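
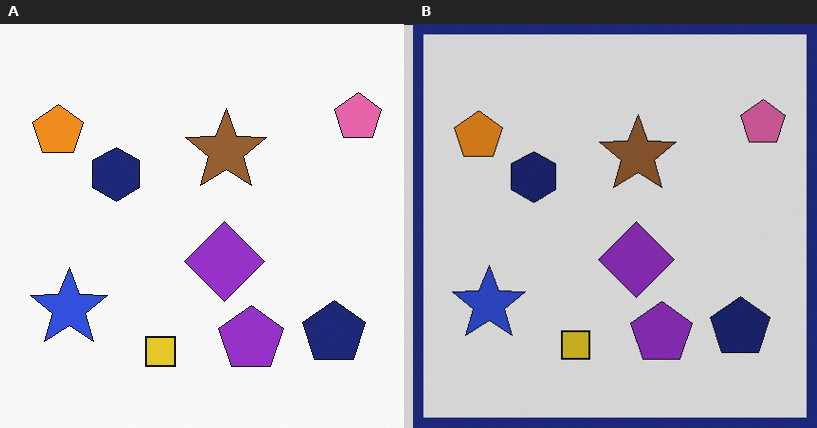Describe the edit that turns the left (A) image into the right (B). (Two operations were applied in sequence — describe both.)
It was darkened a little, then framed with a navy border.

Every pixel — background and shapes alike — is uniformly darkened. A solid navy frame runs around the edge of the right (B) image, with the content slightly shrunk inside it.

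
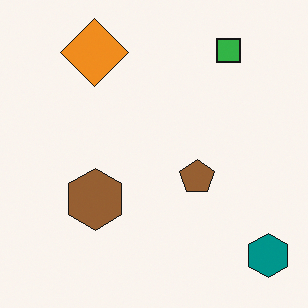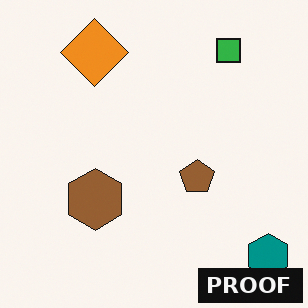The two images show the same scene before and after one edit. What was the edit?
It was watermarked with the text "PROOF" in the lower-right corner.

A dark label reading "PROOF" appears in the lower-right corner.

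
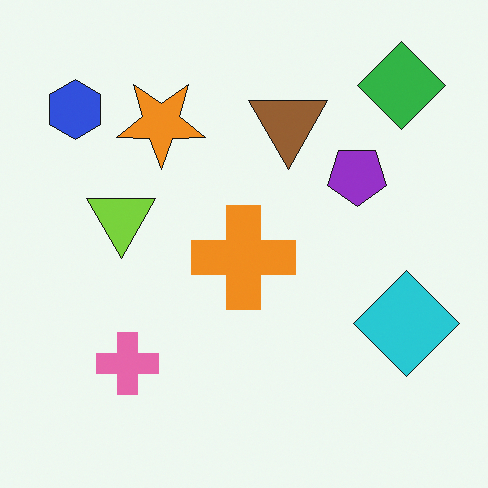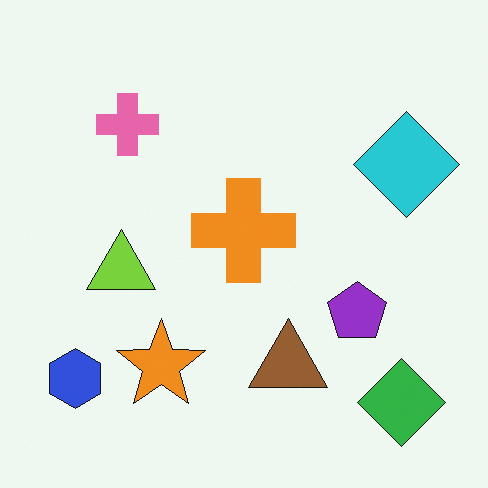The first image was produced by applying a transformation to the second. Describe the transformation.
It was flipped vertically (top ↔ bottom).

The green diamond is in the bottom-right of the second image and the top-right of the first — shapes on opposite sides of the horizontal midline have swapped in a mirror flip.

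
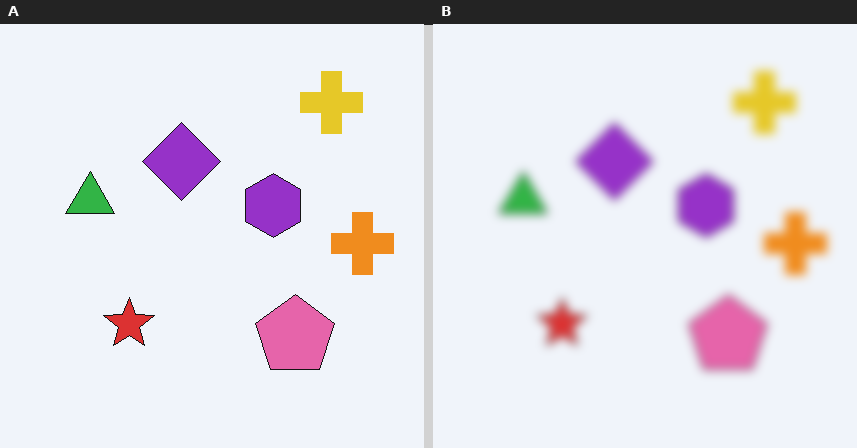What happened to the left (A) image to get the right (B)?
The right (B) image is the left (A) heavily blurred.

Shape edges and outlines are uniformly softened across the whole image.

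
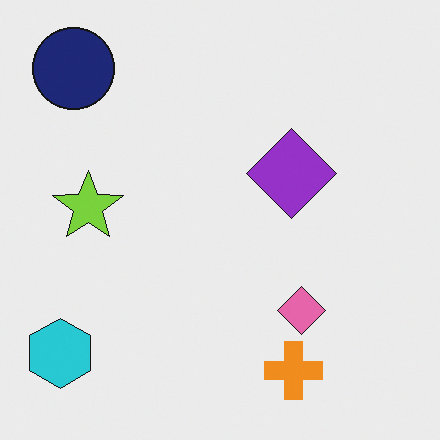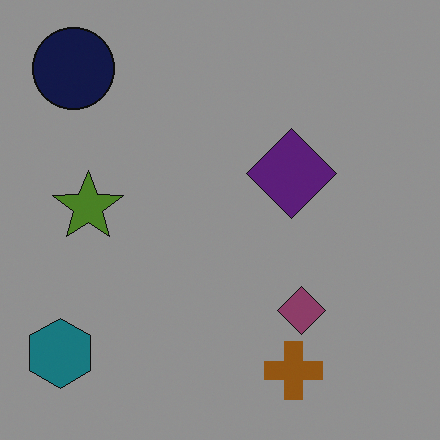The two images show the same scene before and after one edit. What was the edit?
This is the original image noticeably darkened.

Every pixel — background and shapes alike — is uniformly darkened.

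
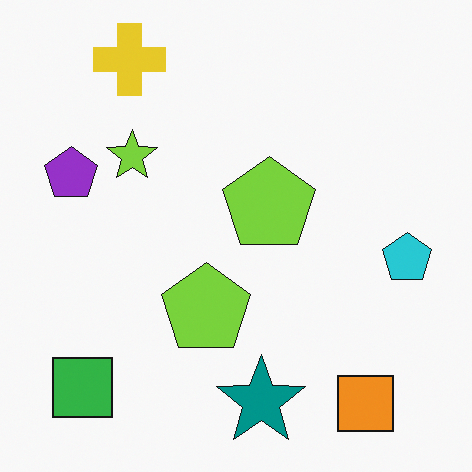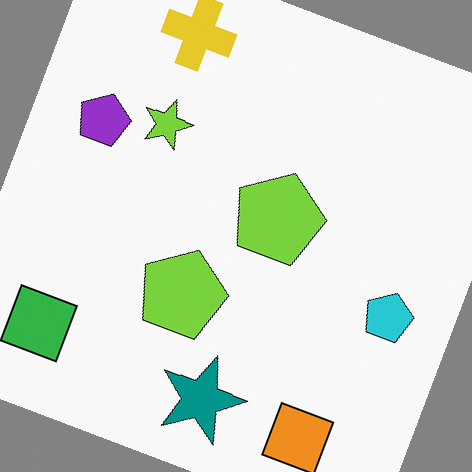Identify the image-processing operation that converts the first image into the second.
This is the original image rotated clockwise by a clearly visible amount.

Every shape is tilted by the same angle and the image corners show triangular fill wedges — a whole-image rotation by a non-right angle.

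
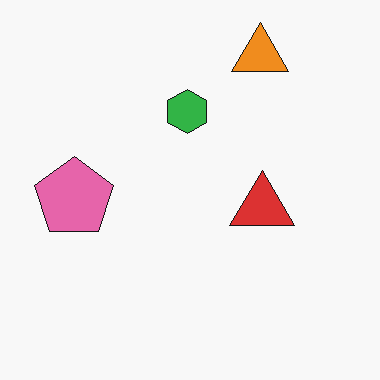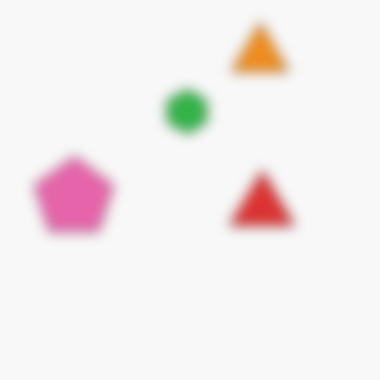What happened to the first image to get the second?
The transformation is: strongly gaussian-blurred.

Shape edges and outlines are uniformly softened across the whole image.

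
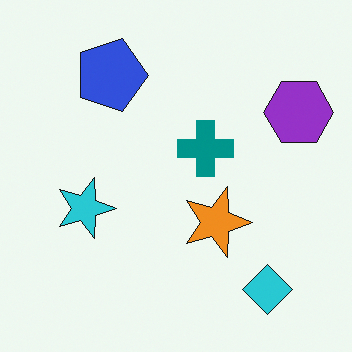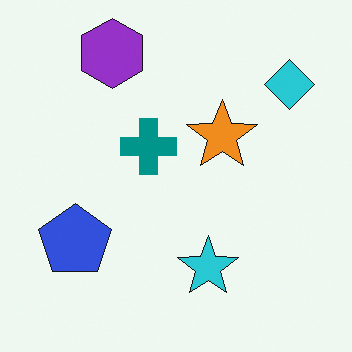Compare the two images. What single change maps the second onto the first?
The first image is the second rotated 90° clockwise.

The cyan diamond sits in the top-right of the second image and the bottom-right of the first — consistent with a whole-image 90° clockwise rotation.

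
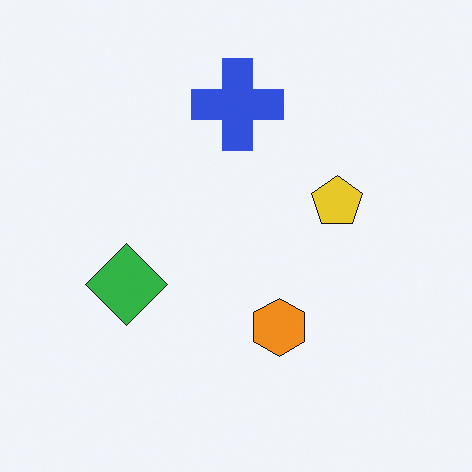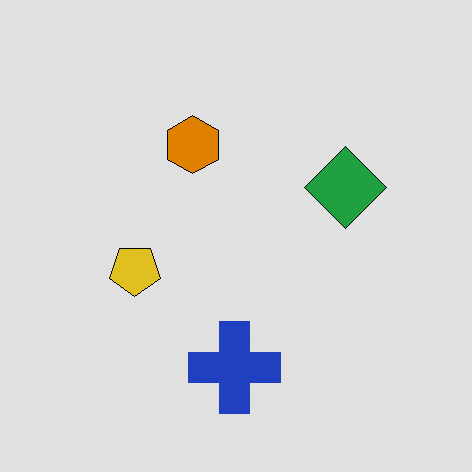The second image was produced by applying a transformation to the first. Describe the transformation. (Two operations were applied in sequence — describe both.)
It was moderately posterized, then rotated 180°.

Each flat color has snapped to a coarser quantized level — most visibly, the near-white background has dropped to a flat grey. The blue cross sits in the top of the first image and the bottom of the second — consistent with a whole-image 180° rotation.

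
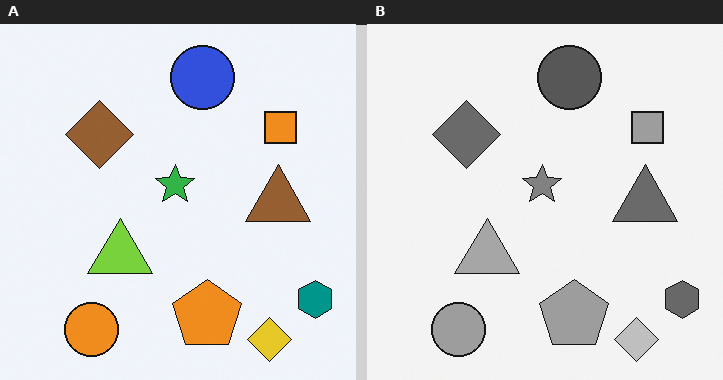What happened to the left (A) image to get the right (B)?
This is the original image converted to grayscale.

All color is removed — every shape is now a shade of grey.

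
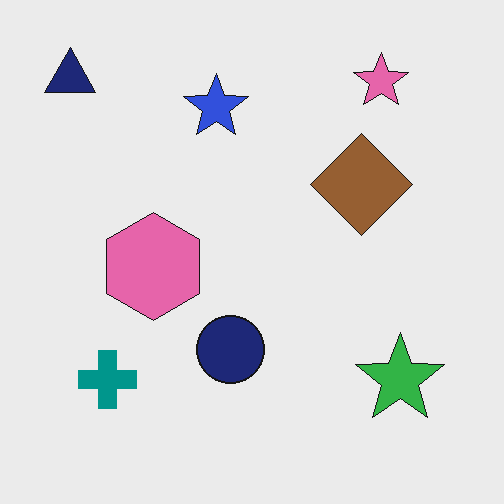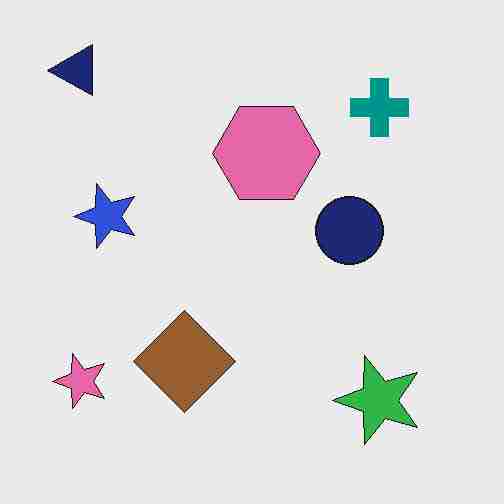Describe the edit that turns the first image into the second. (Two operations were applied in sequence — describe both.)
It was heavily JPEG-compressed with obvious blocking artifacts, then transposed (reflected across the top-left ↔ bottom-right diagonal).

Blocky 8×8 compression artifacts appear around shape edges and the flat background shows ringing — characteristic JPEG degradation. Shapes have swapped their row and column positions — what was in the top-right is now in the bottom-left — a diagonal reflection.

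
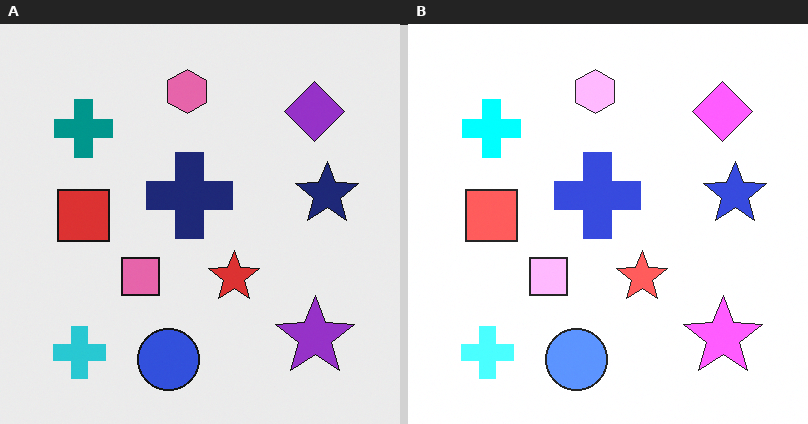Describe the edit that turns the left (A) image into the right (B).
The image was noticeably brightened.

Every pixel — background and shapes alike — is uniformly brightened.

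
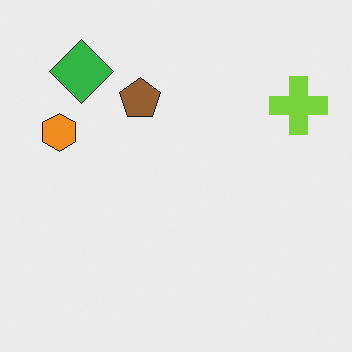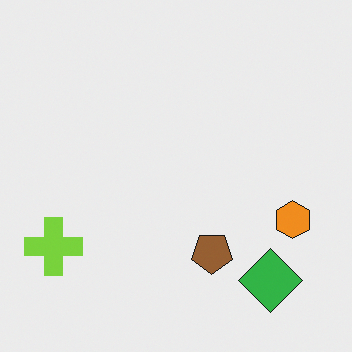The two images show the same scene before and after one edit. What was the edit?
The second image is the first rotated 180°.

The green diamond sits in the top-left of the first image and the bottom-right of the second — consistent with a whole-image 180° rotation.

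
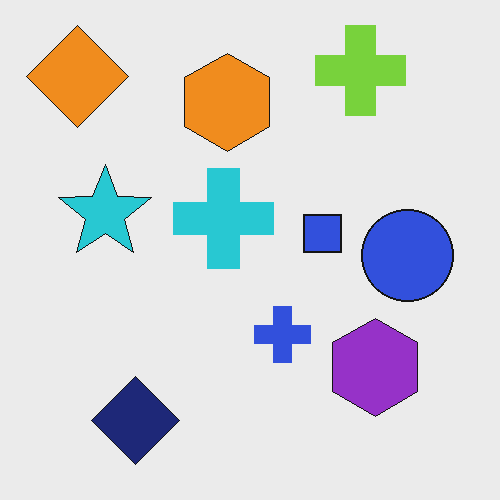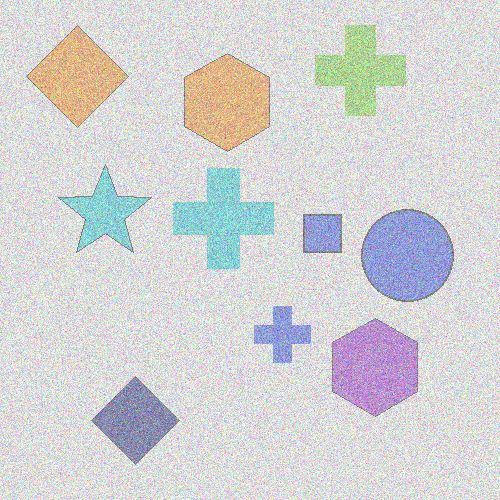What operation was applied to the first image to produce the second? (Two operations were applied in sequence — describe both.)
It was washed out (contrast reduced), then degraded with visible gaussian noise.

Tones are pushed toward mid-grey across the whole image — a global contrast change. Random speckle covers the whole image, including the flat background.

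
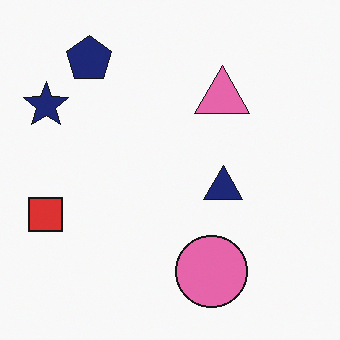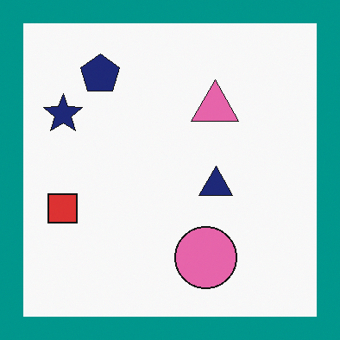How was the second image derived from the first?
It was framed with a teal border.

A solid teal frame runs around the edge of the second image, with the content slightly shrunk inside it.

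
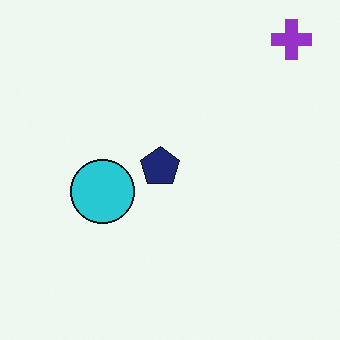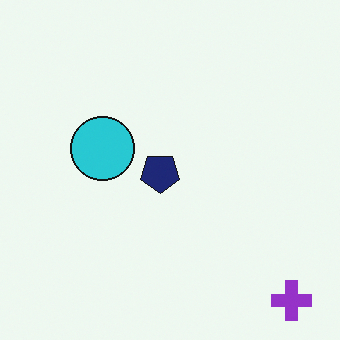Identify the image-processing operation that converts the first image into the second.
Flipped vertically (top ↔ bottom).

The purple cross is in the top-right of the first image and the bottom-right of the second — shapes on opposite sides of the horizontal midline have swapped in a mirror flip.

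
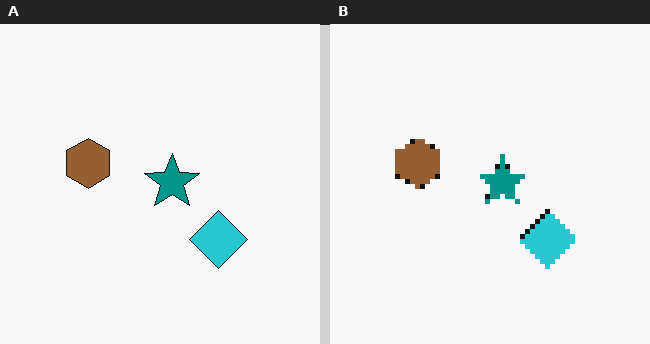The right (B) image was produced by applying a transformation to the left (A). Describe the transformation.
The right (B) image is the left (A) mildly pixelated.

Shapes are reduced to large square blocks; fine edges and outlines are lost — a downscale-then-upscale (mosaic) effect.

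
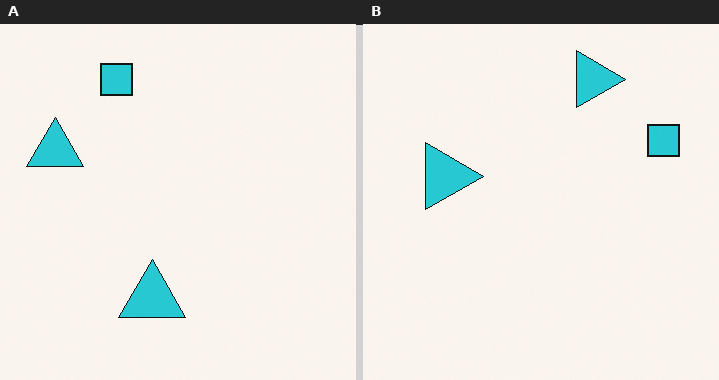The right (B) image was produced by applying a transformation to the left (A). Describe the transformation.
This is the original image rotated 90° clockwise.

The cyan square sits in the top-left of the left (A) image and the top-right of the right (B) — consistent with a whole-image 90° clockwise rotation.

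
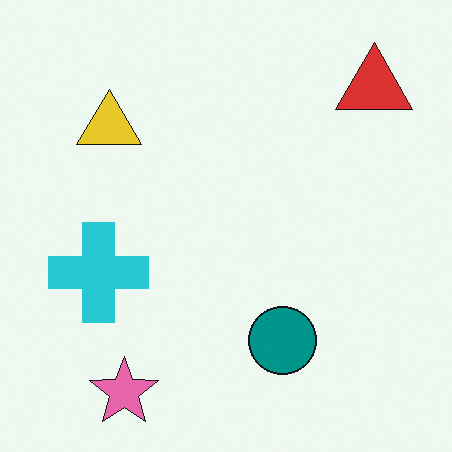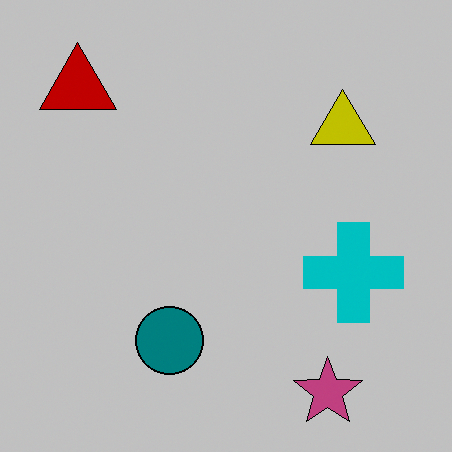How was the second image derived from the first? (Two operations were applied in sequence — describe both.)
The image was heavily posterized to just a handful of flat colors, then flipped horizontally (left ↔ right).

Each flat color has snapped to a coarser quantized level — most visibly, the near-white background has dropped to a flat grey. The red triangle is in the top-right of the first image and the top-left of the second — shapes on opposite sides of the vertical midline have swapped in a mirror flip.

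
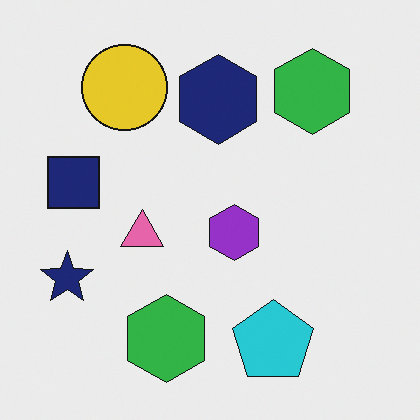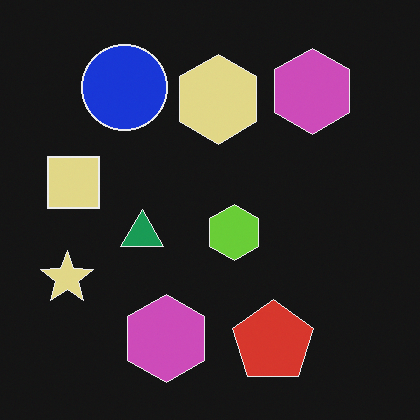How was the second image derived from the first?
It was color-inverted (negative).

The light background has become dark and every shape's color is its complement — a photographic negative.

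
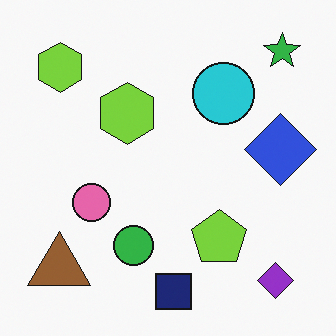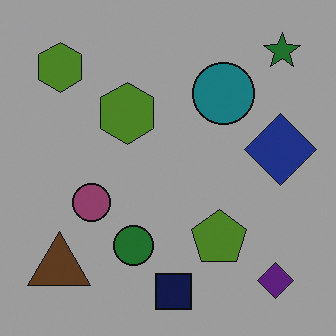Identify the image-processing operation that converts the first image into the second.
This is the original image darkened a lot.

Every pixel — background and shapes alike — is uniformly darkened.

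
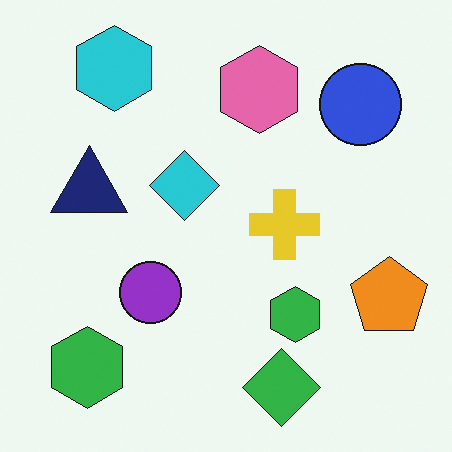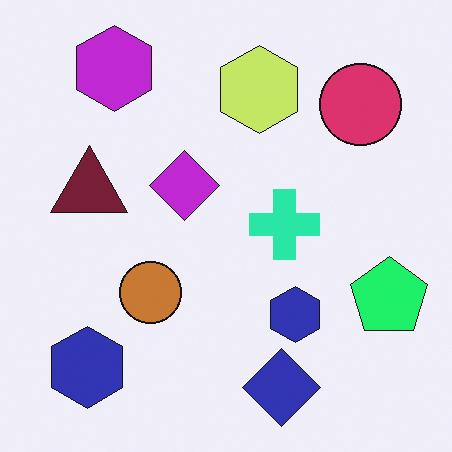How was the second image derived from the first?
The transformation is: hue-shifted by a moderate amount.

Every shape's color has rotated by the same amount around the hue wheel — a uniform hue shift.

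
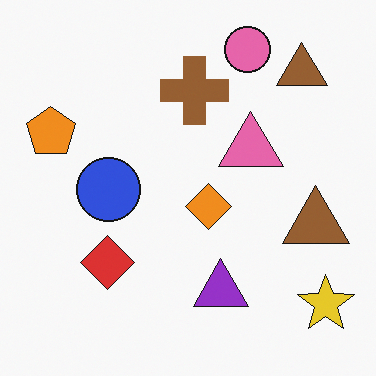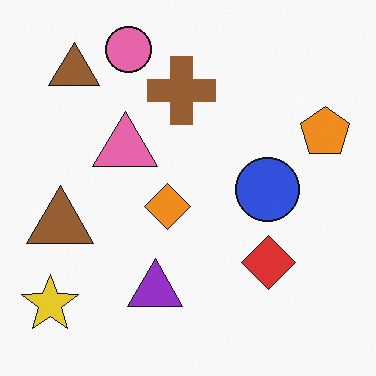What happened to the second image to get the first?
This is the original image flipped horizontally (left ↔ right).

The yellow star is in the bottom-left of the second image and the bottom-right of the first — shapes on opposite sides of the vertical midline have swapped in a mirror flip.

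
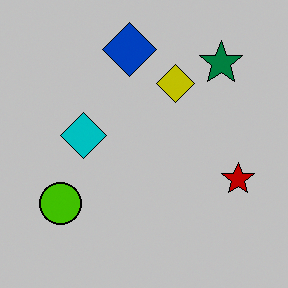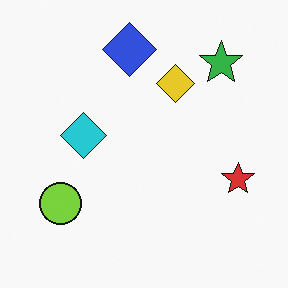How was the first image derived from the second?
The image was heavily posterized to just a handful of flat colors.

Each flat color has snapped to a coarser quantized level — most visibly, the near-white background has dropped to a flat grey.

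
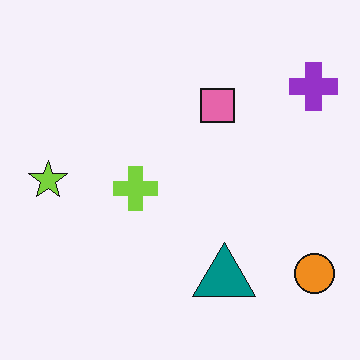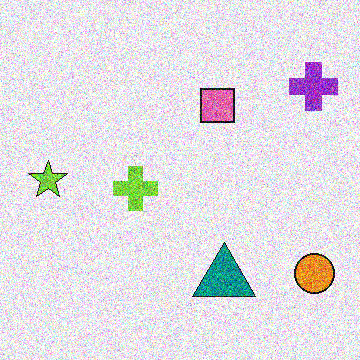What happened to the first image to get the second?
Degraded with strong gaussian noise.

Random speckle covers the whole image, including the flat background.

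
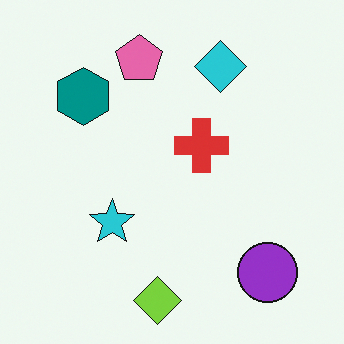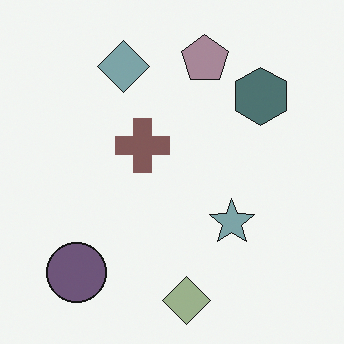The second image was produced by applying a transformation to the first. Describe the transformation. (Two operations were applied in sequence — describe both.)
This is the original image flipped horizontally (left ↔ right), then made much more muted (saturation change).

The purple circle is in the bottom-right of the first image and the bottom-left of the second — shapes on opposite sides of the vertical midline have swapped in a mirror flip. All colors are more muted and greyish — a global saturation change.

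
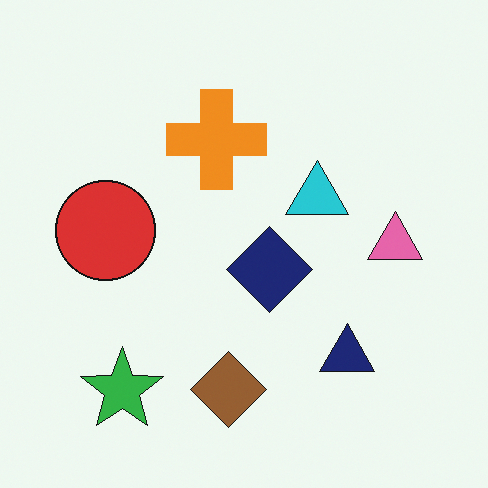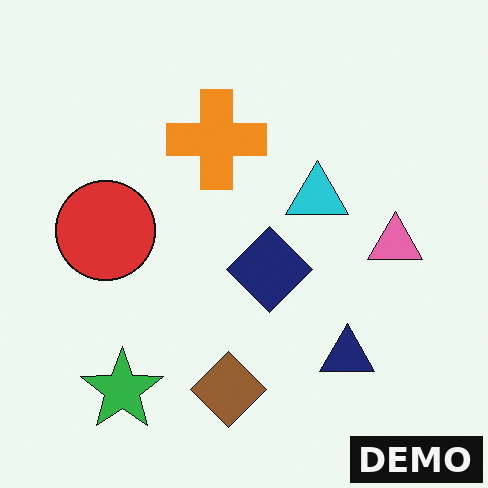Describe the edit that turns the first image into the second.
It was watermarked with the text "DEMO" in the lower-right corner.

A dark label reading "DEMO" appears in the lower-right corner.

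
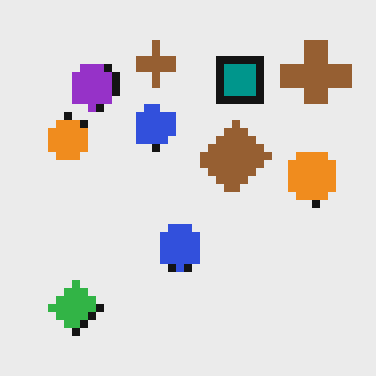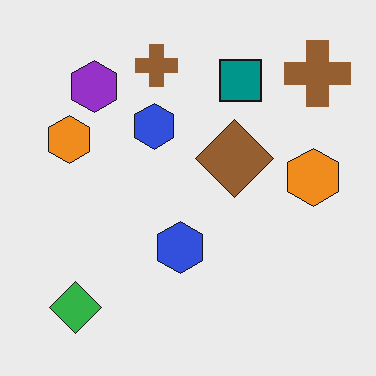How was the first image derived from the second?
Pixelated into visible square blocks.

Shapes are reduced to large square blocks; fine edges and outlines are lost — a downscale-then-upscale (mosaic) effect.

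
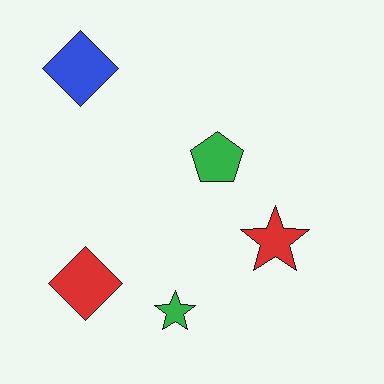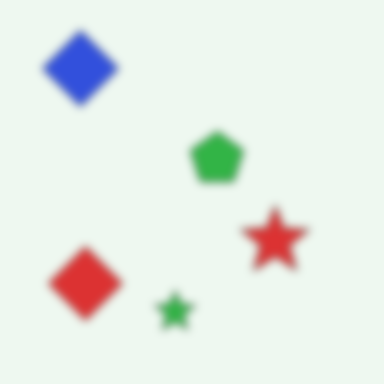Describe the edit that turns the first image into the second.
This is the original image moderately blurred.

Shape edges and outlines are uniformly softened across the whole image.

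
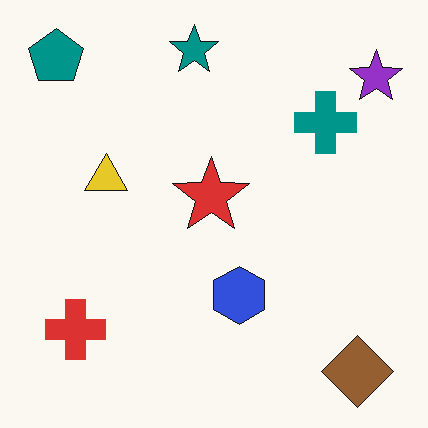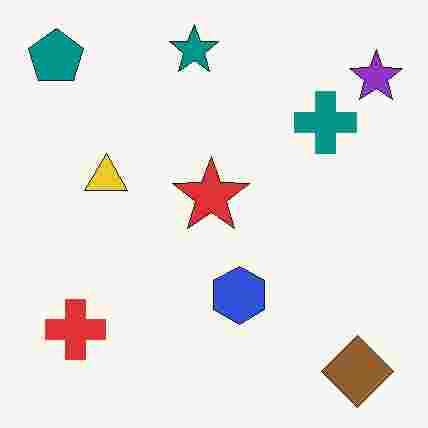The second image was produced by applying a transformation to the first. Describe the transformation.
The transformation is: degraded with heavy JPEG compression.

Blocky 8×8 compression artifacts appear around shape edges and the flat background shows ringing — characteristic JPEG degradation.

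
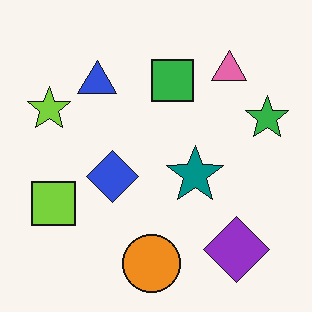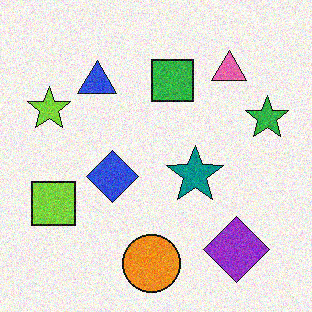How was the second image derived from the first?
The transformation is: degraded with visible gaussian noise.

Random speckle covers the whole image, including the flat background.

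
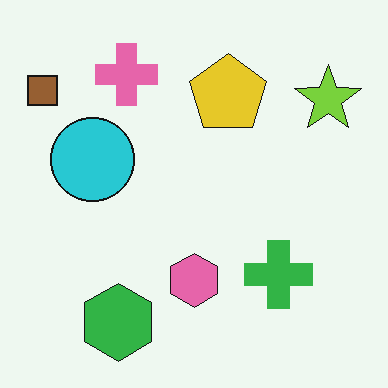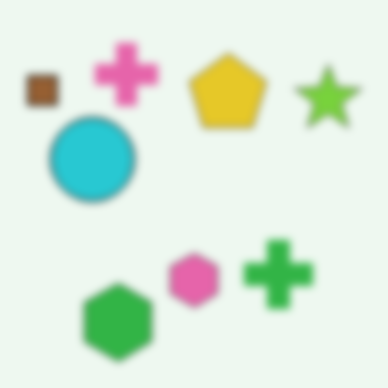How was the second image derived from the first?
It was moderately blurred.

Shape edges and outlines are uniformly softened across the whole image.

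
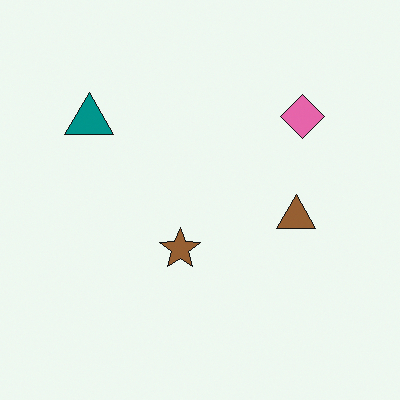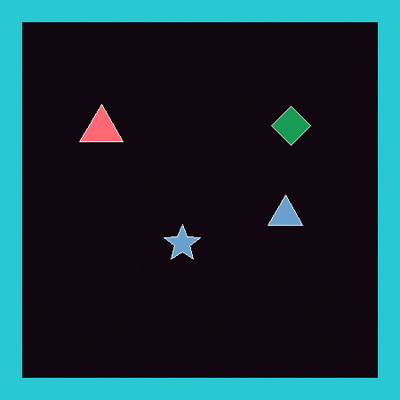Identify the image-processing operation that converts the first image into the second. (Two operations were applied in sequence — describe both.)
The transformation is: color-inverted (negative), then framed with a cyan border.

The light background has become dark and every shape's color is its complement — a photographic negative. A solid cyan frame runs around the edge of the second image, with the content slightly shrunk inside it.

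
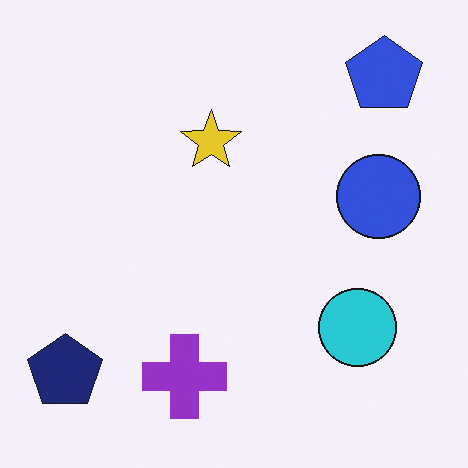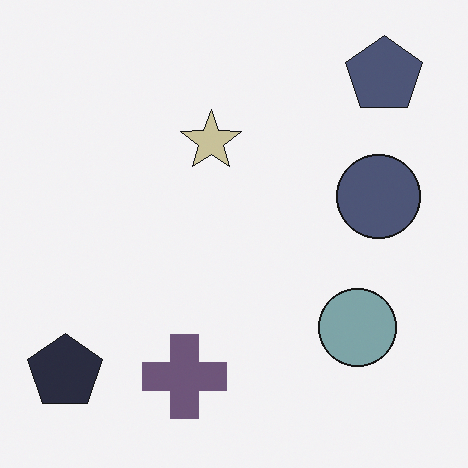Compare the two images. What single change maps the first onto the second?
This is the original image made much more muted (saturation change).

All colors are more muted and greyish — a global saturation change.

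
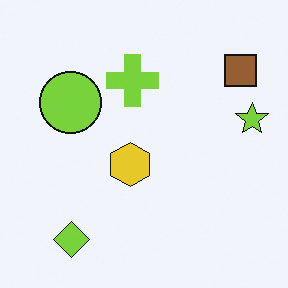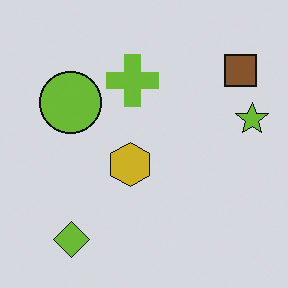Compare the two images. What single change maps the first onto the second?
This is the original image darkened a little.

Every pixel — background and shapes alike — is uniformly darkened.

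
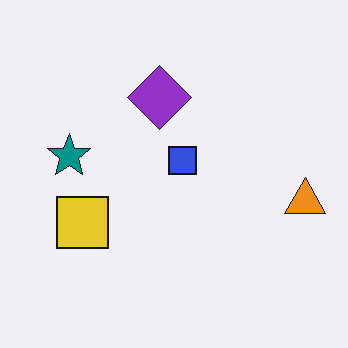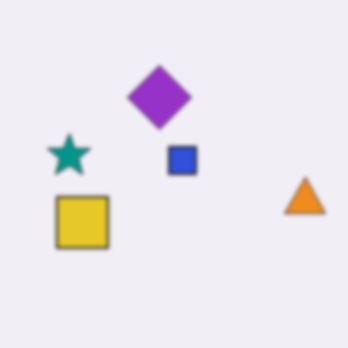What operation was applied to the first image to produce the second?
This is the original image given a subtle gaussian blur.

Shape edges and outlines are uniformly softened across the whole image.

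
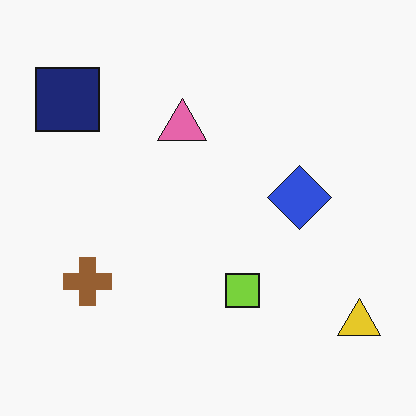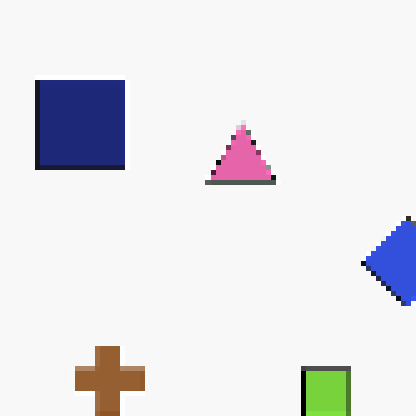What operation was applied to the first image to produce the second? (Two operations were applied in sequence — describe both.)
The second image is the first cropped slightly and scaled back up, then mildly pixelated.

The visible shapes are larger and the field of view is narrower; shapes near the original edges may be partly or wholly outside the frame — a crop-and-rescale. Shapes are reduced to large square blocks; fine edges and outlines are lost — a downscale-then-upscale (mosaic) effect.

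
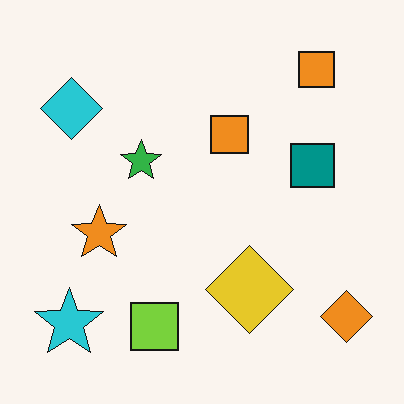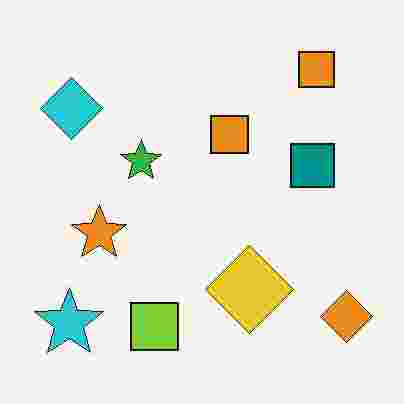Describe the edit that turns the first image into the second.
It was degraded with heavy JPEG compression.

Blocky 8×8 compression artifacts appear around shape edges and the flat background shows ringing — characteristic JPEG degradation.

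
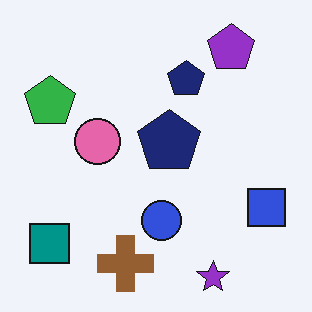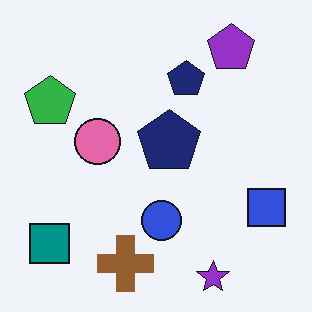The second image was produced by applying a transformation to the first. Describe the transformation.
The second image is the first given moderate JPEG compression.

Blocky 8×8 compression artifacts appear around shape edges and the flat background shows ringing — characteristic JPEG degradation.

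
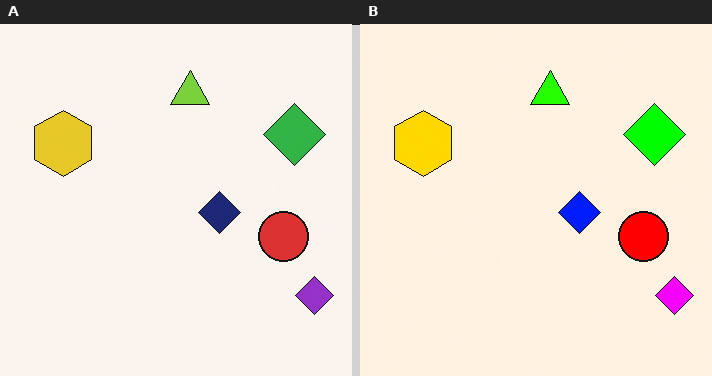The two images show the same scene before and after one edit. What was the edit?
Heavily oversaturated.

All colors are more vivid — a global saturation change.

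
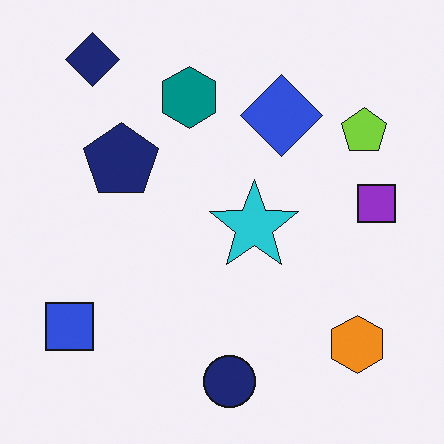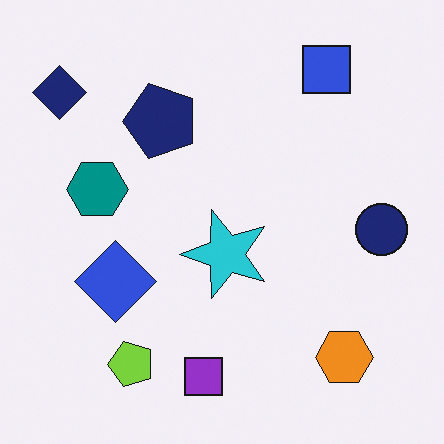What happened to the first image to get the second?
The transformation is: transposed (reflected across the top-left ↔ bottom-right diagonal).

Shapes have swapped their row and column positions — what was in the top-right is now in the bottom-left — a diagonal reflection.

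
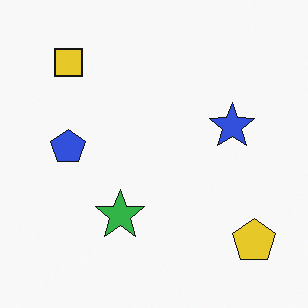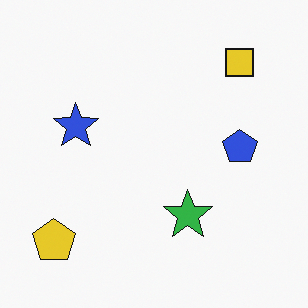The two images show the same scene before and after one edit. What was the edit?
Flipped horizontally (left ↔ right).

The yellow pentagon is in the bottom-right of the first image and the bottom-left of the second — shapes on opposite sides of the vertical midline have swapped in a mirror flip.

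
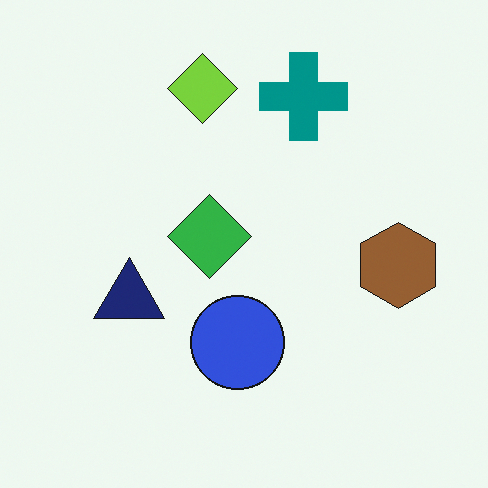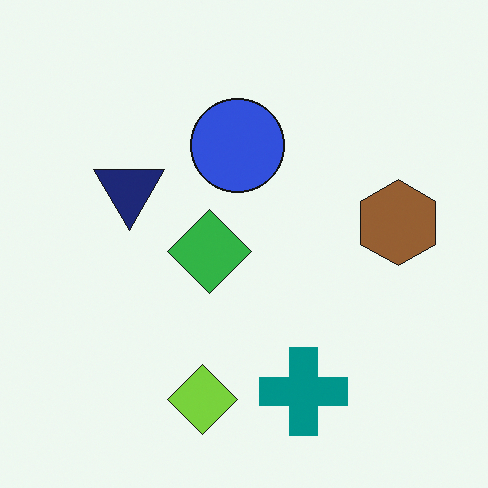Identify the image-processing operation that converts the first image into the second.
The second image is the first flipped vertically (top ↔ bottom).

The lime diamond is in the top of the first image and the bottom of the second — shapes on opposite sides of the horizontal midline have swapped in a mirror flip.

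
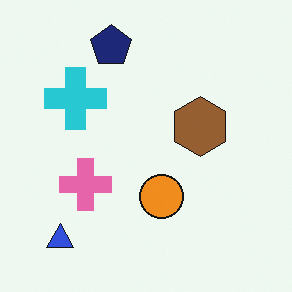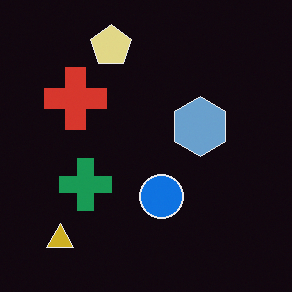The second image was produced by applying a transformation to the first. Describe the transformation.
The image was color-inverted (negative).

The light background has become dark and every shape's color is its complement — a photographic negative.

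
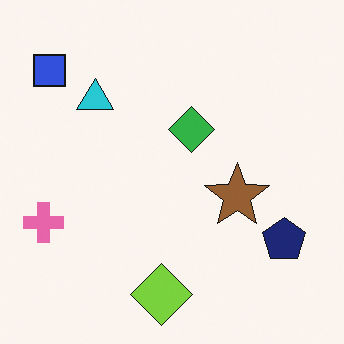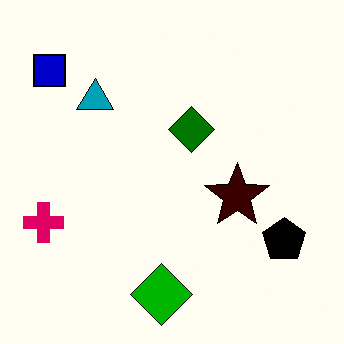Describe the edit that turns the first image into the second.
The transformation is: given much higher contrast.

Tones are pushed away from mid-grey across the whole image — a global contrast change.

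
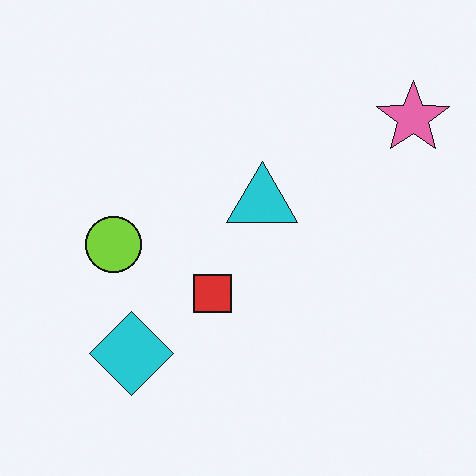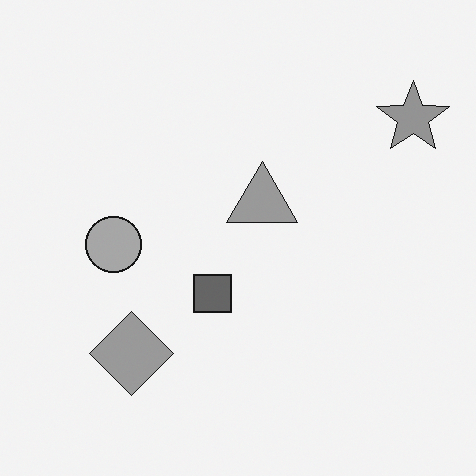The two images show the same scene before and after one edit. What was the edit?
It was converted to grayscale.

All color is removed — every shape is now a shade of grey.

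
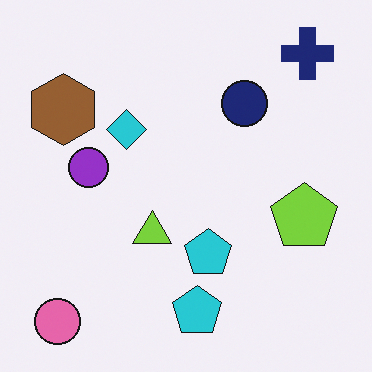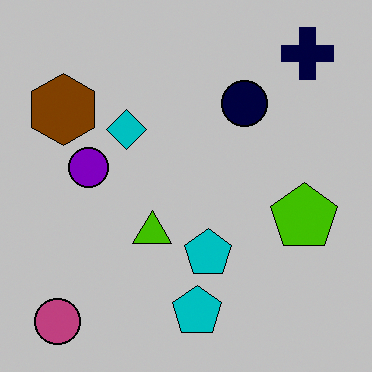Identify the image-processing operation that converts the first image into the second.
The transformation is: aggressively posterized.

Each flat color has snapped to a coarser quantized level — most visibly, the near-white background has dropped to a flat grey.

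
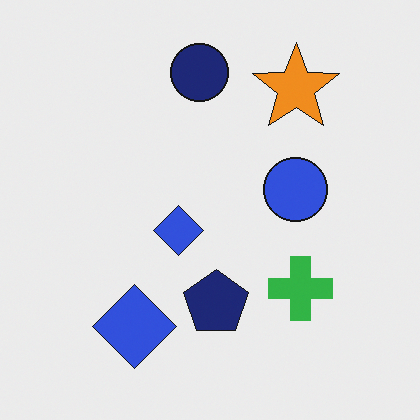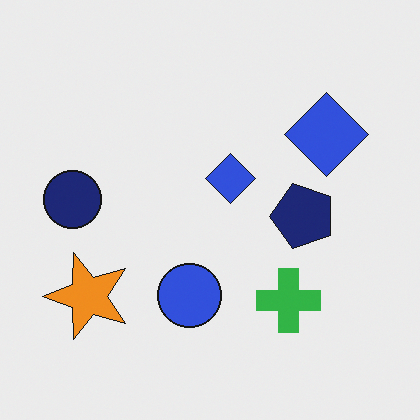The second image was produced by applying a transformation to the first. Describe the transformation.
It was transposed (reflected across the top-left ↔ bottom-right diagonal).

Shapes have swapped their row and column positions — what was in the top-right is now in the bottom-left — a diagonal reflection.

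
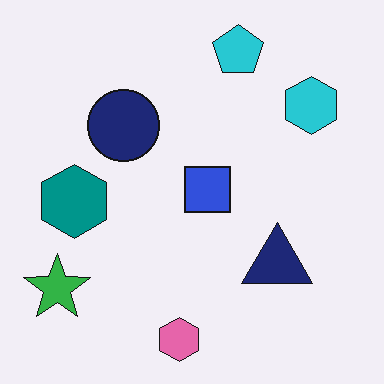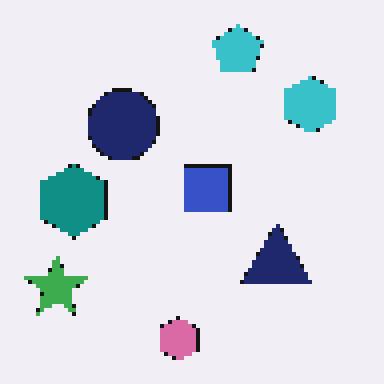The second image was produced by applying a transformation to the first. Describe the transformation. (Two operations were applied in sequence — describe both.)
The image was mildly pixelated, then slightly desaturated.

Shapes are reduced to large square blocks; fine edges and outlines are lost — a downscale-then-upscale (mosaic) effect. All colors are more muted and greyish — a global saturation change.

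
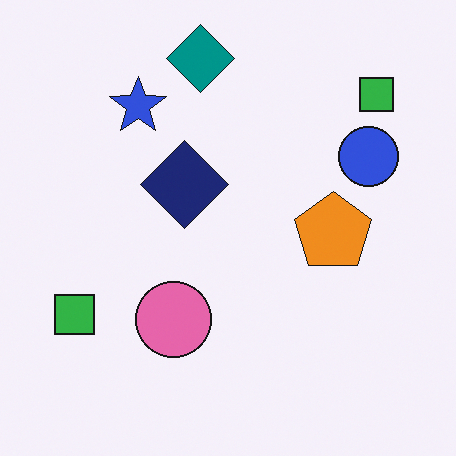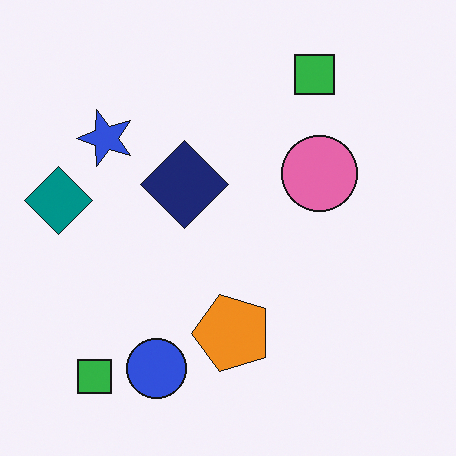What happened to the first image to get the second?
The image was transposed (reflected across the top-left ↔ bottom-right diagonal).

Shapes have swapped their row and column positions — what was in the top-right is now in the bottom-left — a diagonal reflection.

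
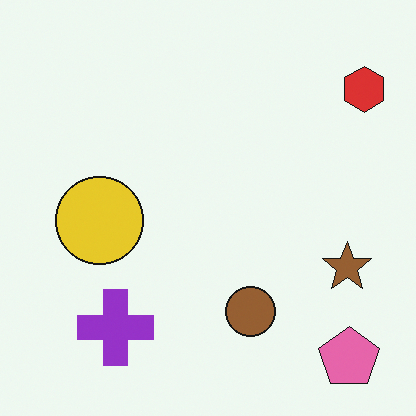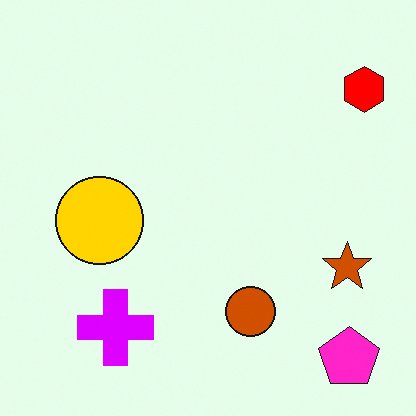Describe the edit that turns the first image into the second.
This is the original image made much more vivid (saturation change).

All colors are more vivid — a global saturation change.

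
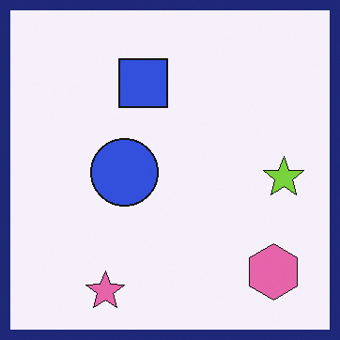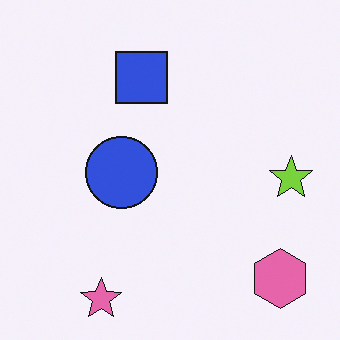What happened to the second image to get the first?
The first image is the second framed with a navy border.

A solid navy frame runs around the edge of the first image, with the content slightly shrunk inside it.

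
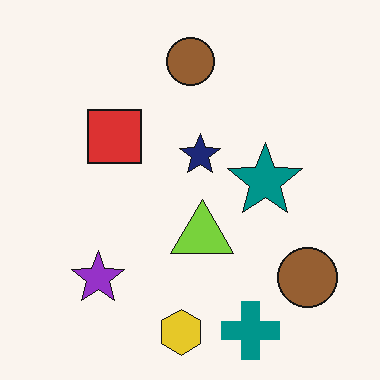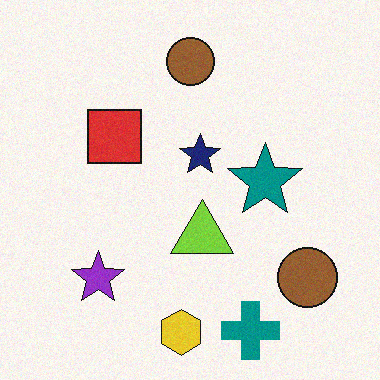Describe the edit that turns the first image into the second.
The image was degraded with a light layer of grain.

Random speckle covers the whole image, including the flat background.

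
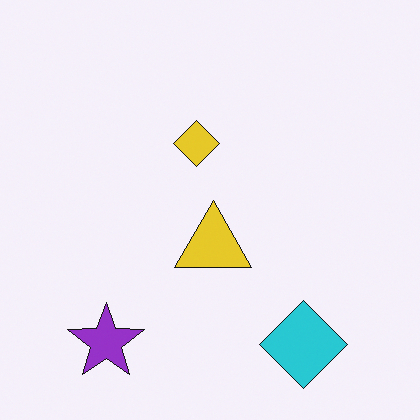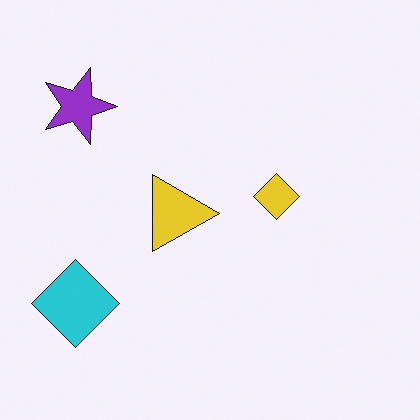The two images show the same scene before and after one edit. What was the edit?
Rotated 90° clockwise.

The purple star sits in the bottom-left of the first image and the top-left of the second — consistent with a whole-image 90° clockwise rotation.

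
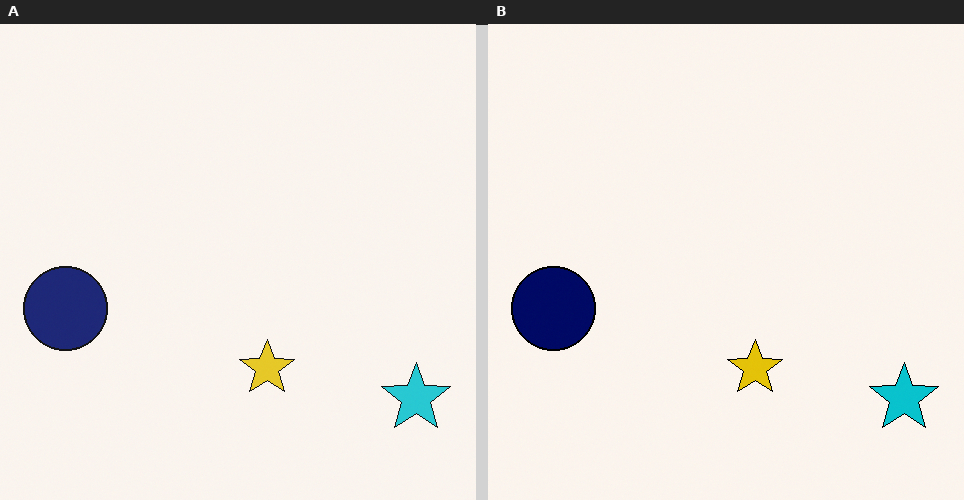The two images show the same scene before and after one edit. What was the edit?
The transformation is: given slightly increased contrast.

Tones are pushed away from mid-grey across the whole image — a global contrast change.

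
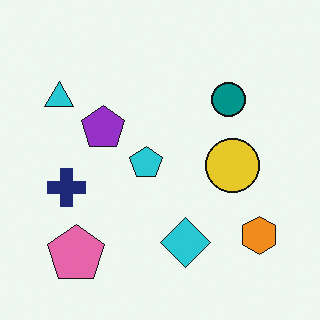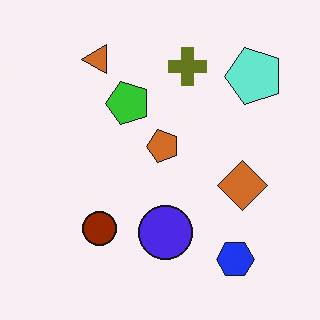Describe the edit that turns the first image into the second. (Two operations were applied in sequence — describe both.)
The second image is the first transposed (reflected across the top-left ↔ bottom-right diagonal), then hue-shifted through roughly half the color wheel.

Shapes have swapped their row and column positions — what was in the top-right is now in the bottom-left — a diagonal reflection. Every shape's color has rotated by the same amount around the hue wheel — a uniform hue shift.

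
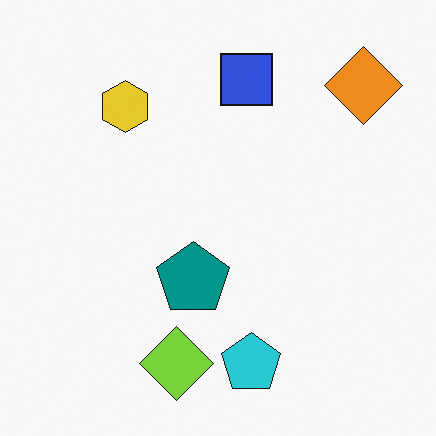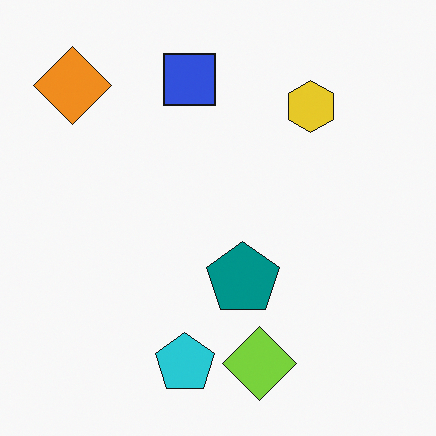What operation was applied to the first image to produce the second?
The transformation is: flipped horizontally (left ↔ right).

The orange diamond is in the top-right of the first image and the top-left of the second — shapes on opposite sides of the vertical midline have swapped in a mirror flip.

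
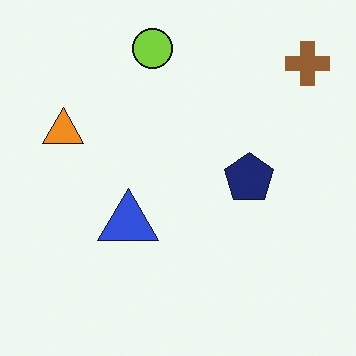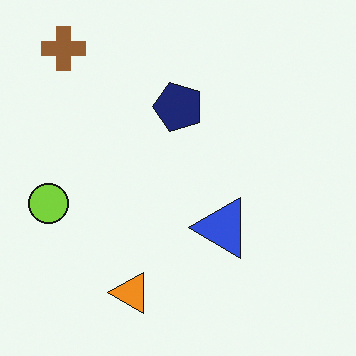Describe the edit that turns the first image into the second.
It was rotated 90° counter-clockwise.

The brown cross sits in the top-right of the first image and the top-left of the second — consistent with a whole-image 90° counter-clockwise rotation.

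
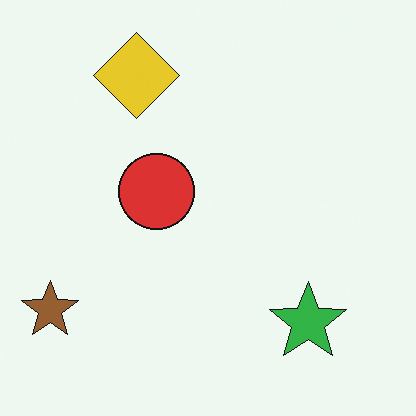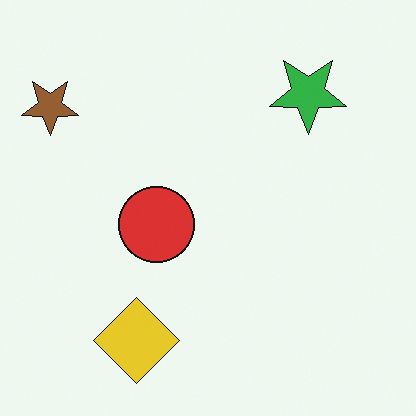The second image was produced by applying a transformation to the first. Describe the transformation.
It was flipped vertically (top ↔ bottom).

The yellow diamond is in the top-left of the first image and the bottom-left of the second — shapes on opposite sides of the horizontal midline have swapped in a mirror flip.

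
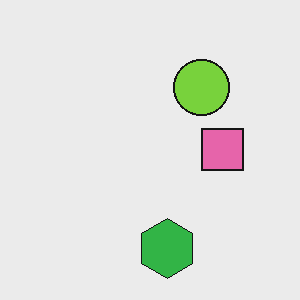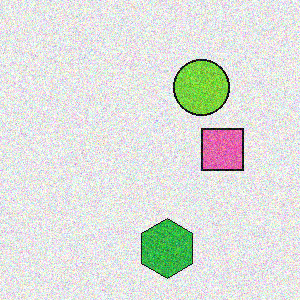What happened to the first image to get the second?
This is the original image degraded with visible gaussian noise.

Random speckle covers the whole image, including the flat background.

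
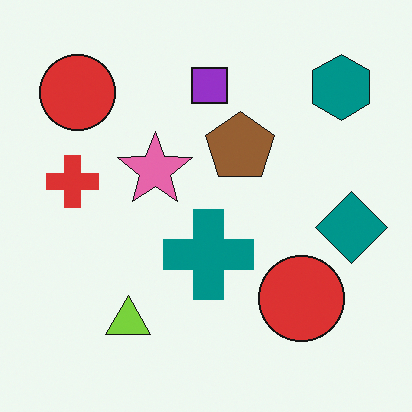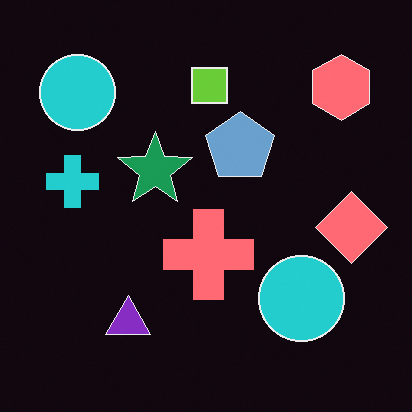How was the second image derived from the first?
It was color-inverted (negative).

The light background has become dark and every shape's color is its complement — a photographic negative.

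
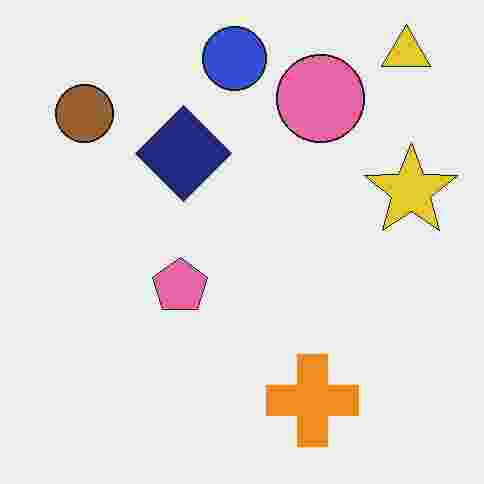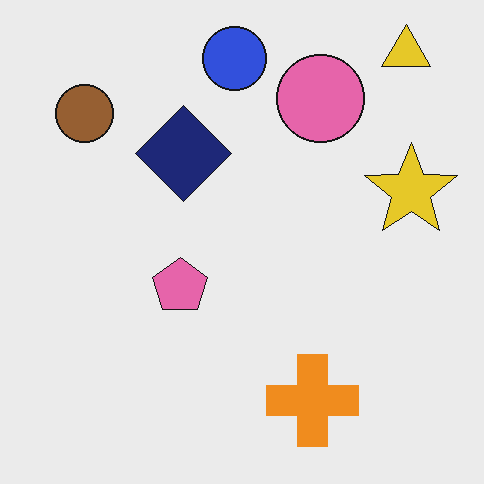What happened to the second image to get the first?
The transformation is: degraded with heavy JPEG compression.

Blocky 8×8 compression artifacts appear around shape edges and the flat background shows ringing — characteristic JPEG degradation.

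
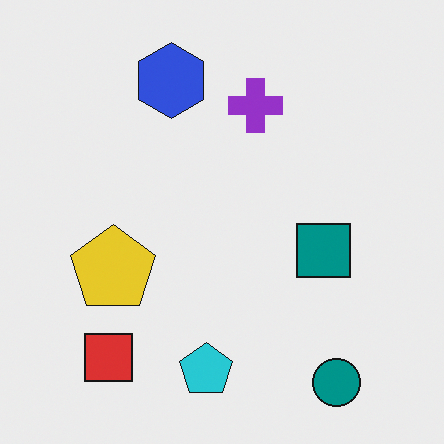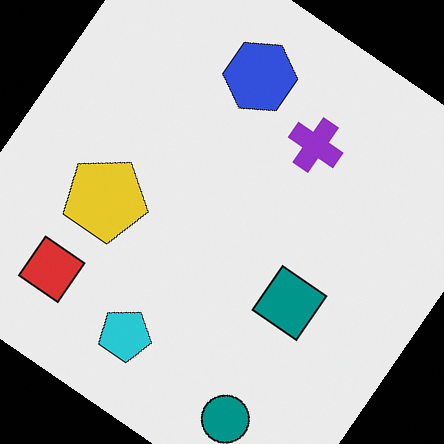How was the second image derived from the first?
The image was rotated clockwise by a large amount — several tens of degrees.

Every shape is tilted by the same angle and the image corners show triangular fill wedges — a whole-image rotation by a non-right angle.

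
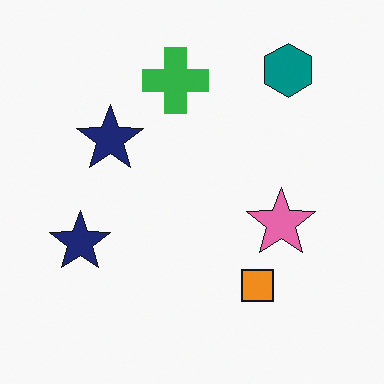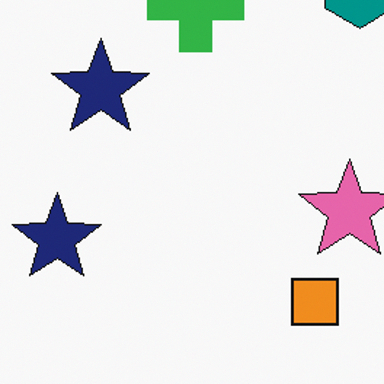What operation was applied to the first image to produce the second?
This is the original image cropped slightly and scaled back up.

The visible shapes are larger and the field of view is narrower; shapes near the original edges may be partly or wholly outside the frame — a crop-and-rescale.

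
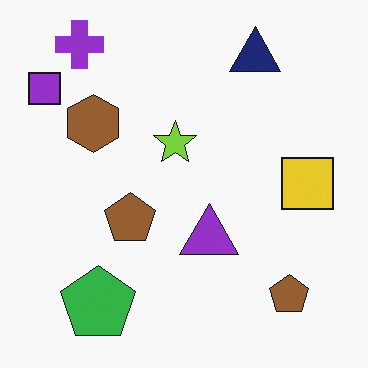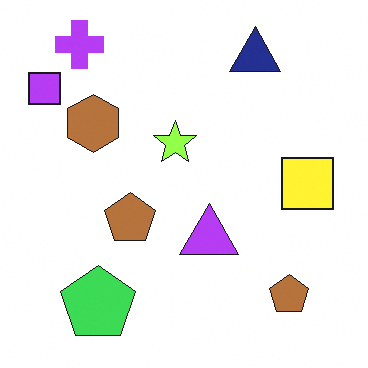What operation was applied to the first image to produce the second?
It was slightly brightened.

Every pixel — background and shapes alike — is uniformly brightened.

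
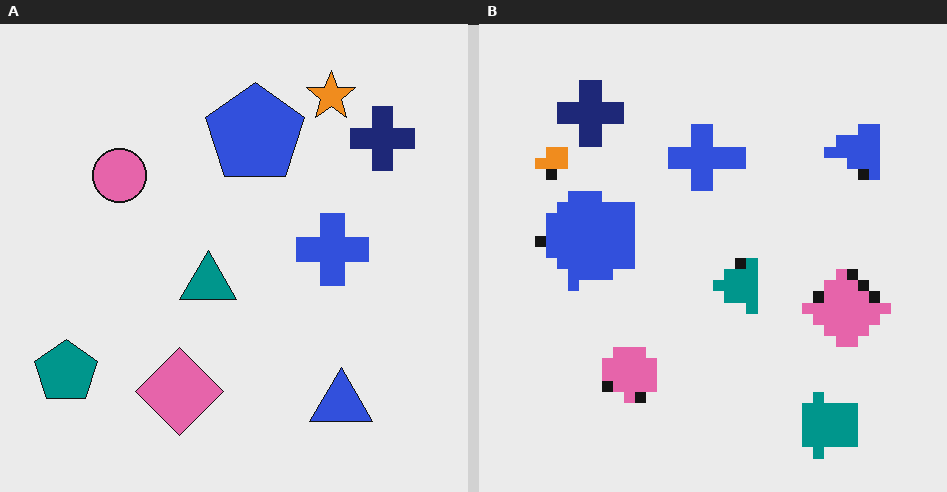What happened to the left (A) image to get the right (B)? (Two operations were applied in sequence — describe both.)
The transformation is: rotated 90° counter-clockwise, then heavily pixelated into large blocks.

The teal pentagon sits in the bottom-left of the left (A) image and the bottom-right of the right (B) — consistent with a whole-image 90° counter-clockwise rotation. Shapes are reduced to large square blocks; fine edges and outlines are lost — a downscale-then-upscale (mosaic) effect.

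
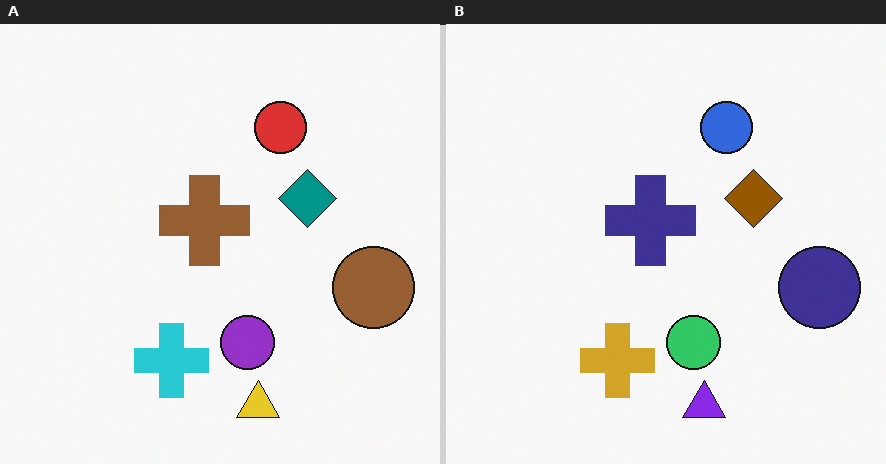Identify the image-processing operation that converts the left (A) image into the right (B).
Hue-shifted through roughly half the color wheel.

Every shape's color has rotated by the same amount around the hue wheel — a uniform hue shift.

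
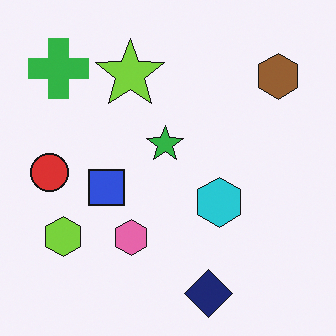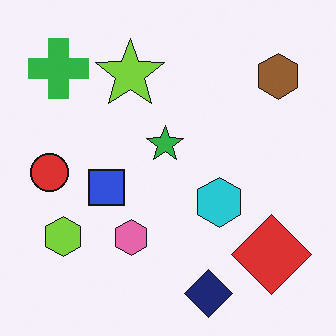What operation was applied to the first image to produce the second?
The transformation is: overlaid with an additional red diamond.

A red diamond appears in the second image that is absent from the first.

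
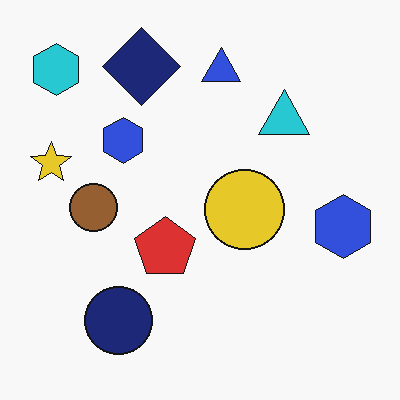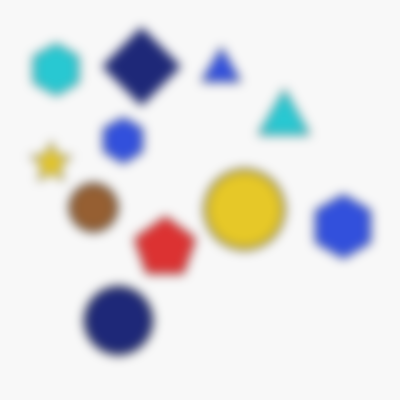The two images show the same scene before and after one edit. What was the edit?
This is the original image heavily blurred.

Shape edges and outlines are uniformly softened across the whole image.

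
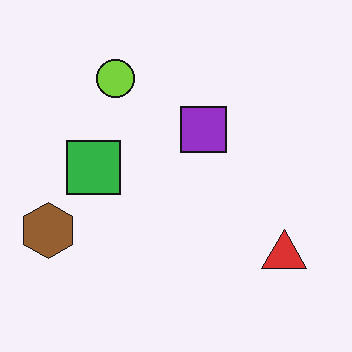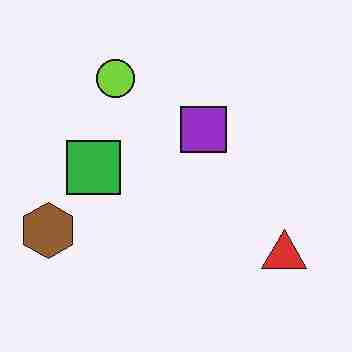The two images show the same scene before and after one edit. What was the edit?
Heavily JPEG-compressed with obvious blocking artifacts.

Blocky 8×8 compression artifacts appear around shape edges and the flat background shows ringing — characteristic JPEG degradation.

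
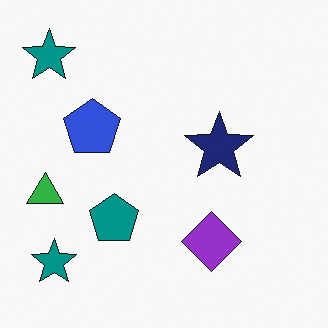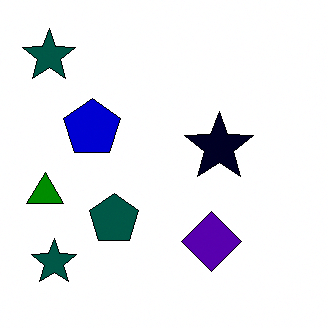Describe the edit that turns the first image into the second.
It was boosted in contrast.

Tones are pushed away from mid-grey across the whole image — a global contrast change.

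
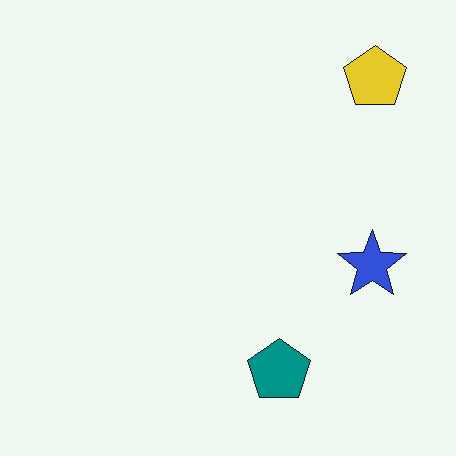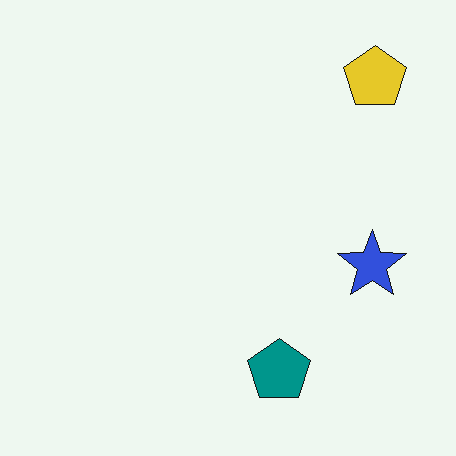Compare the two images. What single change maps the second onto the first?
It was JPEG-compressed with visible artifacts.

Blocky 8×8 compression artifacts appear around shape edges and the flat background shows ringing — characteristic JPEG degradation.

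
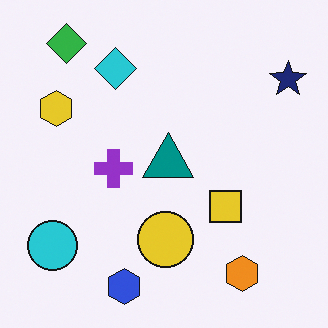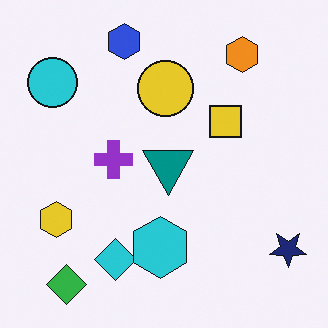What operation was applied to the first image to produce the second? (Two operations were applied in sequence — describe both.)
The image was flipped vertically (top ↔ bottom), then overlaid with an additional cyan hexagon.

The blue hexagon is in the bottom of the first image and the top of the second — shapes on opposite sides of the horizontal midline have swapped in a mirror flip. A cyan hexagon appears in the second image that is absent from the first.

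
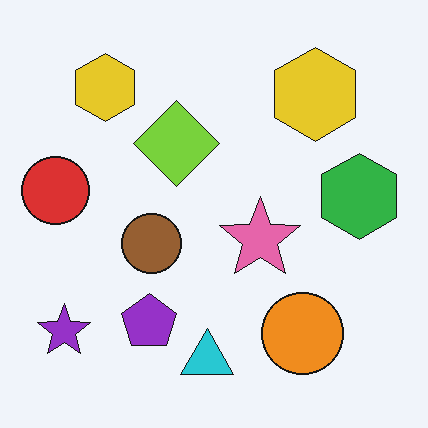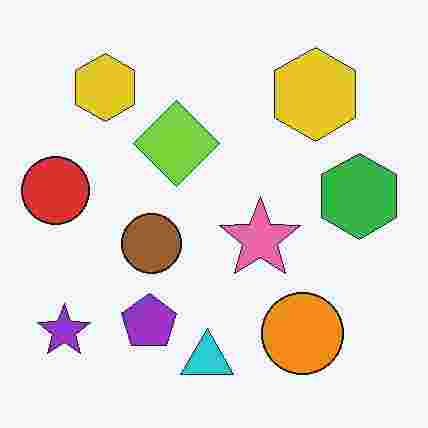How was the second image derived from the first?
This is the original image heavily JPEG-compressed with obvious blocking artifacts.

Blocky 8×8 compression artifacts appear around shape edges and the flat background shows ringing — characteristic JPEG degradation.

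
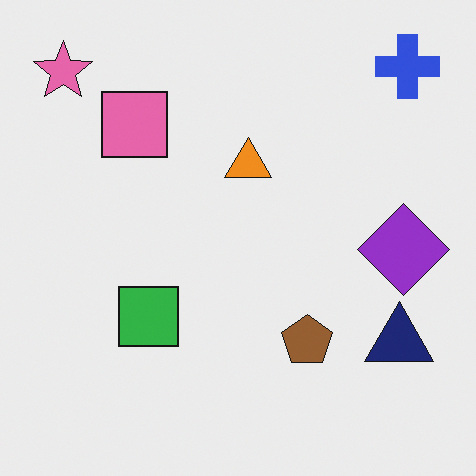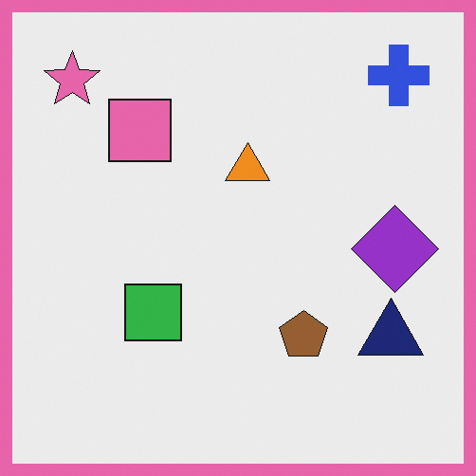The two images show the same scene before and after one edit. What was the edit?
It was framed with a pink border.

A solid pink frame runs around the edge of the second image, with the content slightly shrunk inside it.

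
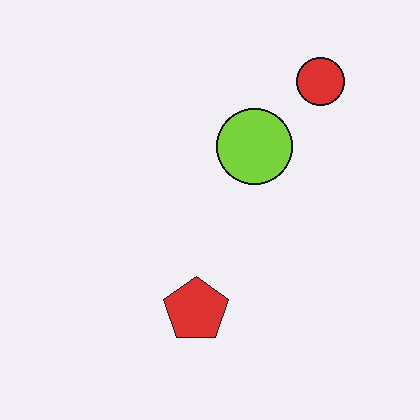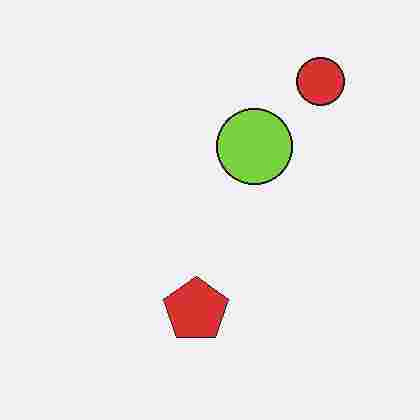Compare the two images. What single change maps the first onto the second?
The second image is the first degraded with heavy JPEG compression.

Blocky 8×8 compression artifacts appear around shape edges and the flat background shows ringing — characteristic JPEG degradation.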